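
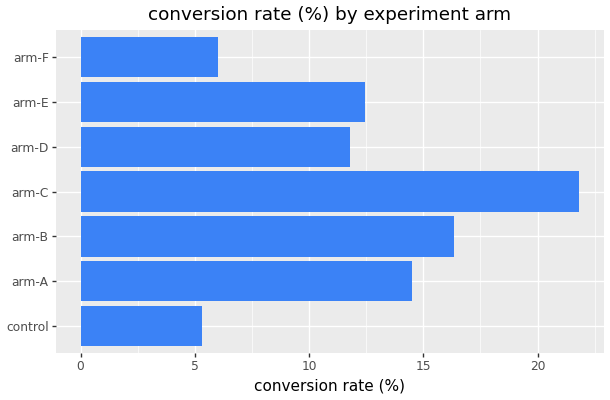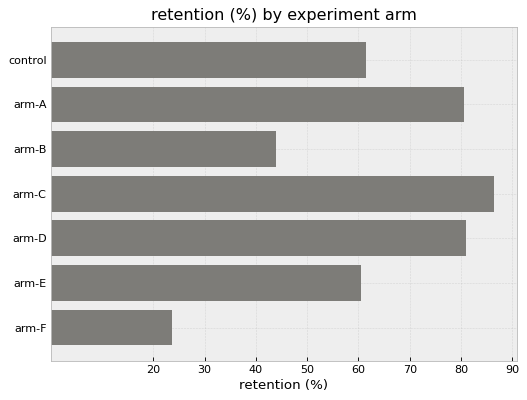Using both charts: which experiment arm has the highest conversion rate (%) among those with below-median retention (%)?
arm-B

Chart 2 median retention (%) ≈ 60; below-median experiment arms: arm-B, arm-E, arm-F. Among those, arm-B has the highest conversion rate (%) (≈ 16).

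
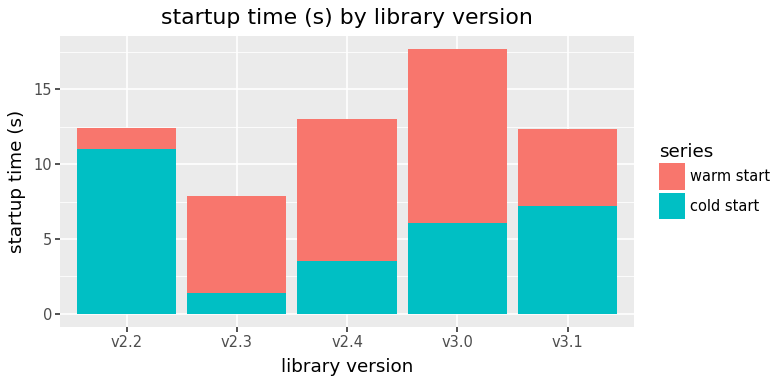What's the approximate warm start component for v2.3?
warm start top ≈ 8, bottom ≈ 2; segment ≈ 6.

≈ 6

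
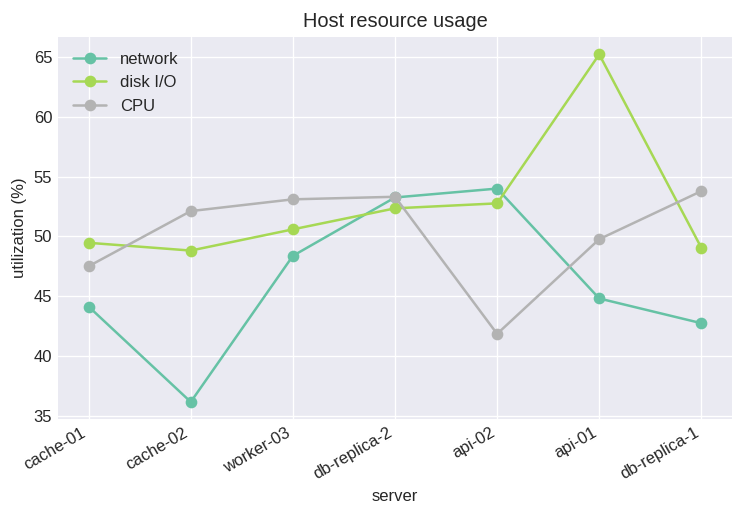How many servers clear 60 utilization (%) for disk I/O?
1

Above 60: api-01.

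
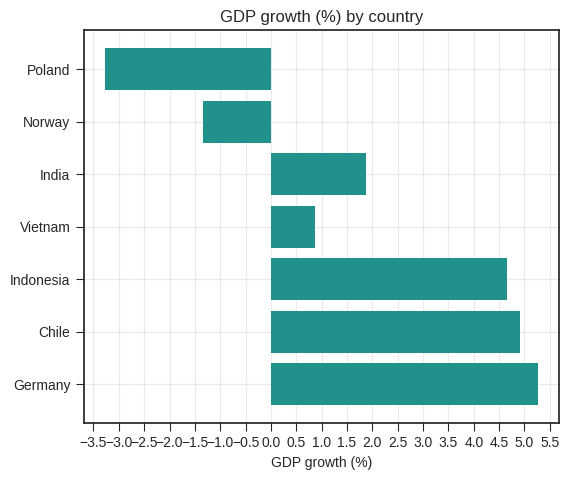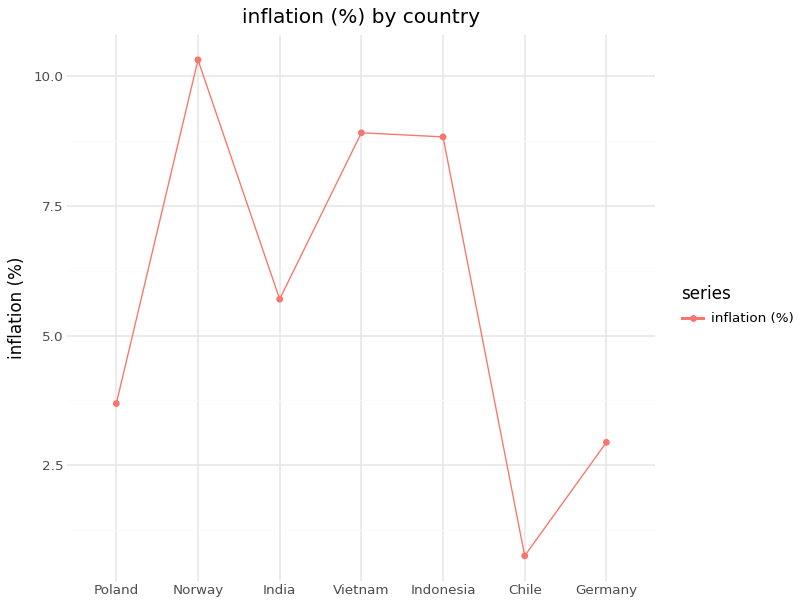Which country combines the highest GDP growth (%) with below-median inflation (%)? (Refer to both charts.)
Chart 2 median inflation (%) ≈ 6; below-median countries: Poland, Chile, Germany. Among those, Germany has the highest GDP growth (%) (≈ 5.5).

Germany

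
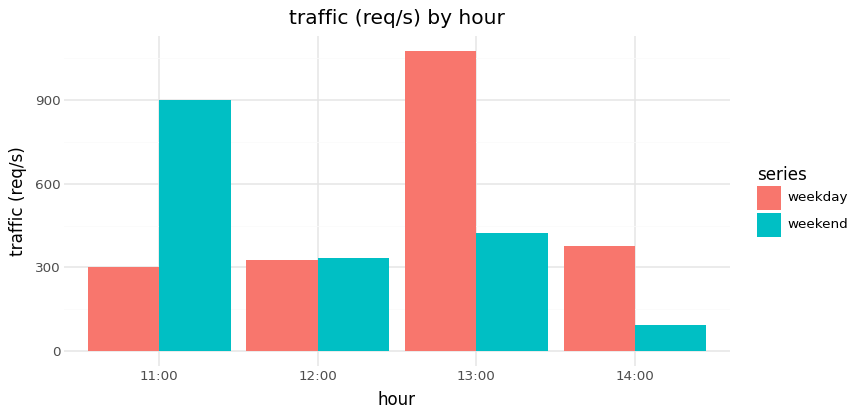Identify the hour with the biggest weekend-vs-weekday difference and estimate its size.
13:00, ≈ 700 req/s

13:00: weekend ≈ 400, weekday ≈ 1100 → gap ≈ 700. Next-largest (11:00) is only ≈ 600.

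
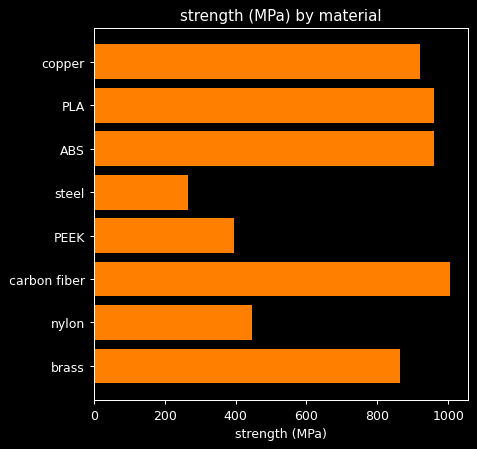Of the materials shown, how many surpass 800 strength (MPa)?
5

Above 800: copper, PLA, ABS, carbon fiber, brass.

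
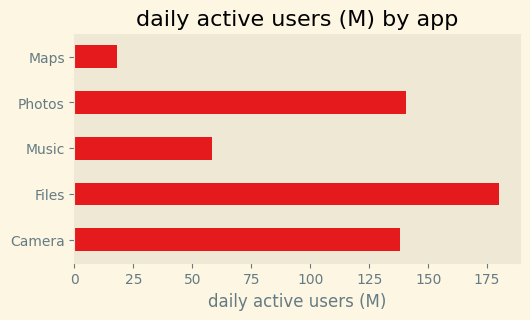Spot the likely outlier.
Maps ≈ 20; the rest sit between ≈ 60 and ≈ 180.

Maps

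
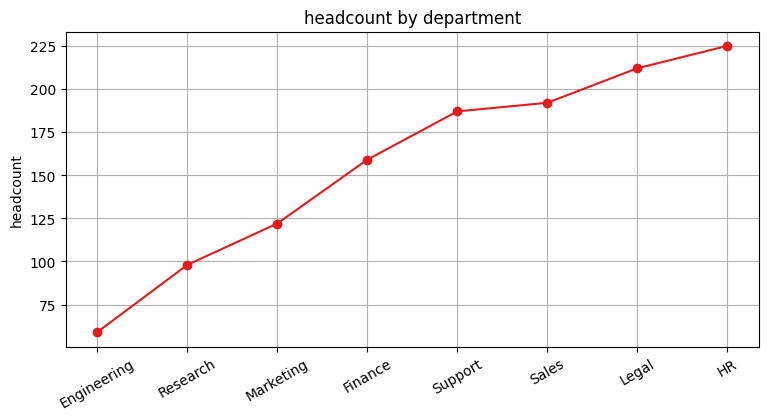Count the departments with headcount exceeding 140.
Above 140: Finance, Support, Sales, Legal, HR.

5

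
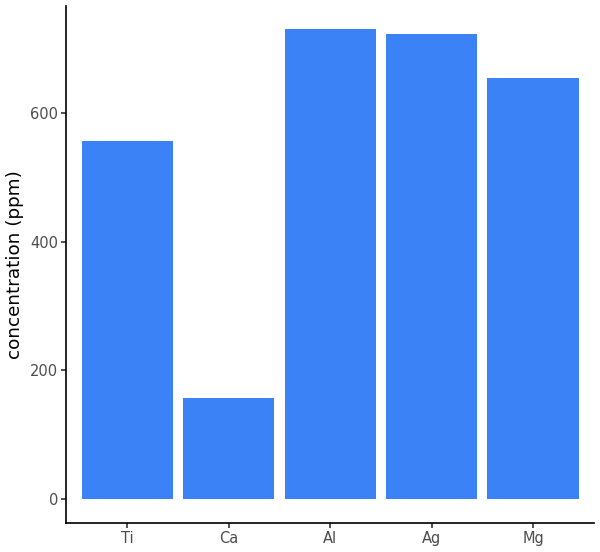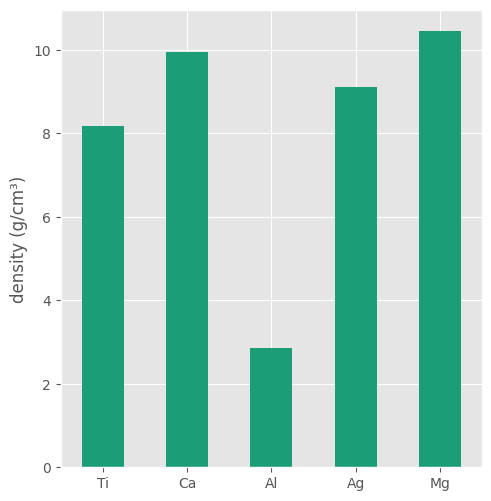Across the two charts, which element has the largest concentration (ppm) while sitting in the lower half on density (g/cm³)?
Al

Chart 2 median density (g/cm³) ≈ 9; below-median elements: Ti, Al. Among those, Al has the highest concentration (ppm) (≈ 700).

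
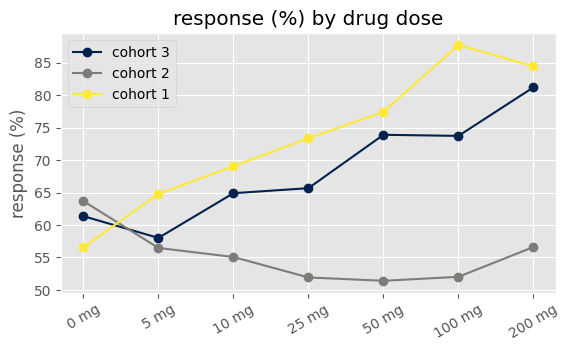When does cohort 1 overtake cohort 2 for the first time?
5 mg

0 mg: cohort 1 ≈ 55 vs cohort 2 ≈ 65 (not yet); 5 mg: cohort 1 ≈ 65 vs cohort 2 ≈ 55 (first crossover).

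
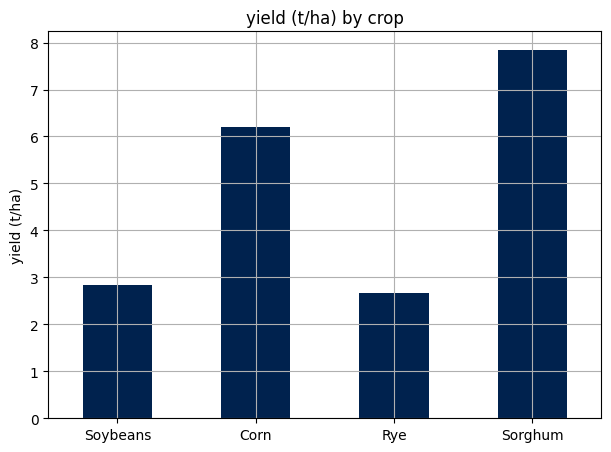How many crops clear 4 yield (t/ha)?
Above 4: Corn, Sorghum.

2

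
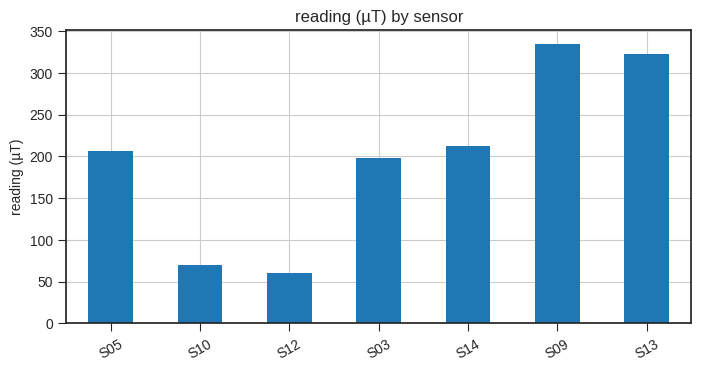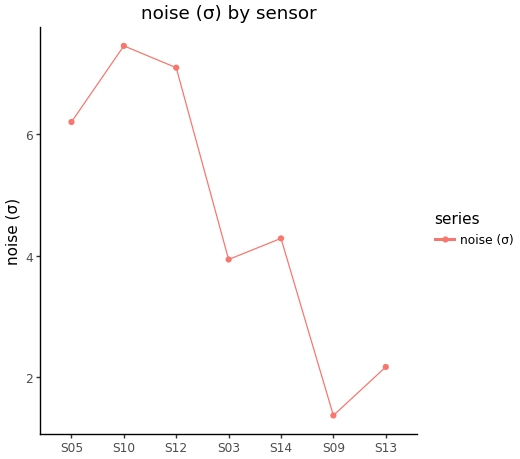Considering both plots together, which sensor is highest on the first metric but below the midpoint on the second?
Chart 2 median noise (σ) ≈ 4; below-median sensors: S03, S09, S13. Among those, S09 has the highest reading (µT) (≈ 350).

S09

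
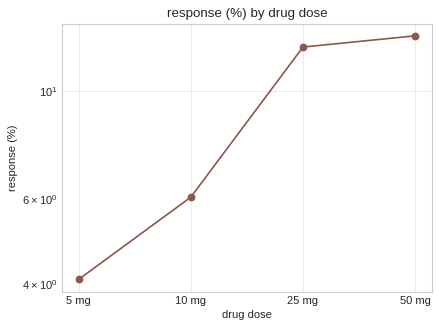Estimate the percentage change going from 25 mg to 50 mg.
25 mg ≈ 12, 50 mg ≈ 13; (13 − 12) / 12 ≈ +8.3%.

≈ +8.3%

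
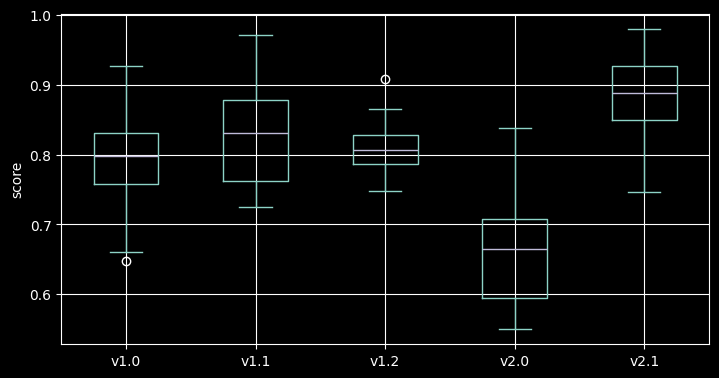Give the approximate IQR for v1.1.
Q3 ≈ 0.88, Q1 ≈ 0.76; IQR ≈ 0.12.

≈ 0.12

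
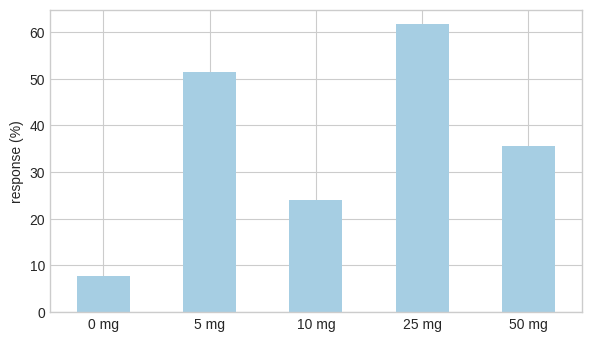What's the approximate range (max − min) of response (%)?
Max 25 mg ≈ 60, min 0 mg ≈ 10; range ≈ 50.

≈ 50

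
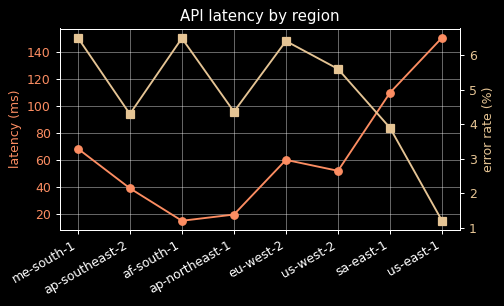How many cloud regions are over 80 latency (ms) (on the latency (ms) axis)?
Above 80: sa-east-1, us-east-1.

2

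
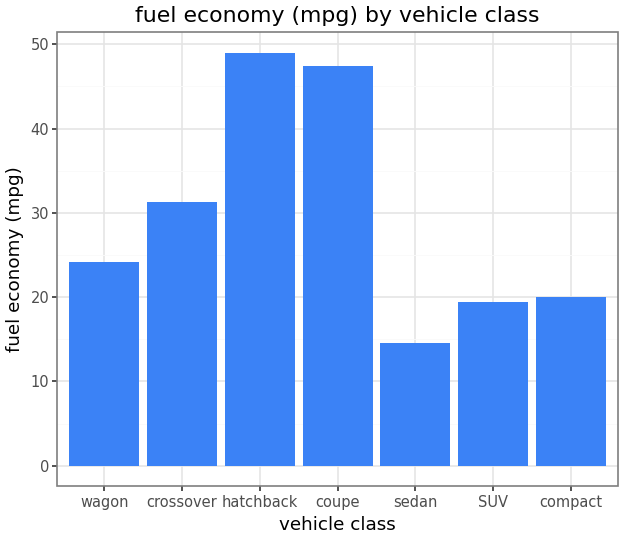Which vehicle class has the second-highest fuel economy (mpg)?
Top 3: hatchback ≈ 50, coupe ≈ 45, crossover ≈ 30.

coupe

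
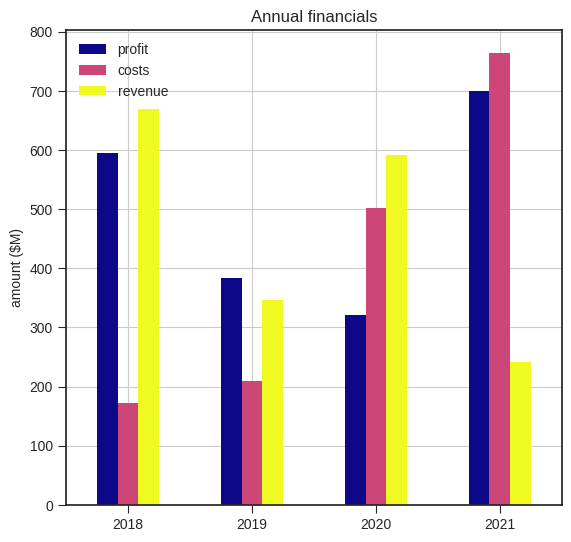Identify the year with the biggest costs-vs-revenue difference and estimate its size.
2021: costs ≈ 800, revenue ≈ 200 → gap ≈ 600. Next-largest (2018) is only ≈ 500.

2021, ≈ 600 $M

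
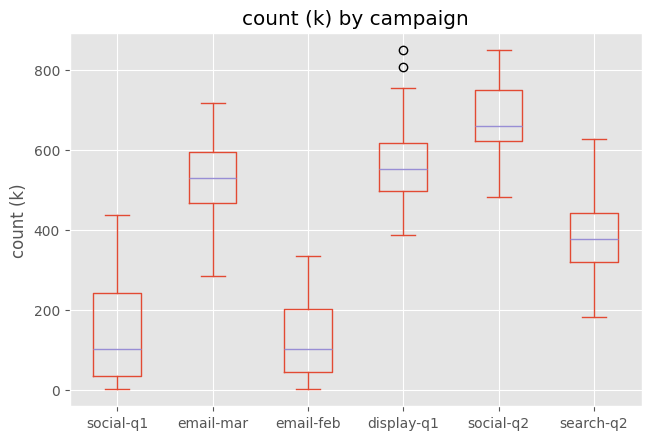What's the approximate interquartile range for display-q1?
≈ 100

Q3 ≈ 600, Q1 ≈ 500; IQR ≈ 100.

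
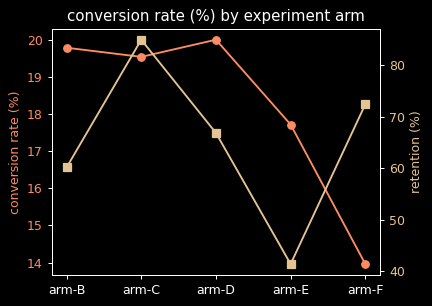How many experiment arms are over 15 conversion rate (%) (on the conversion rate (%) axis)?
Above 15: arm-B, arm-C, arm-D, arm-E.

4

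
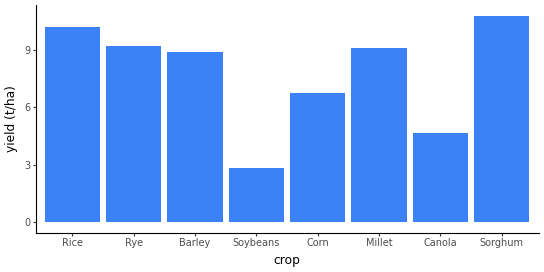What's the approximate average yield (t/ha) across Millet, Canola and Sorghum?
≈ 8

(9 + 5 + 11) / 3 ≈ 8.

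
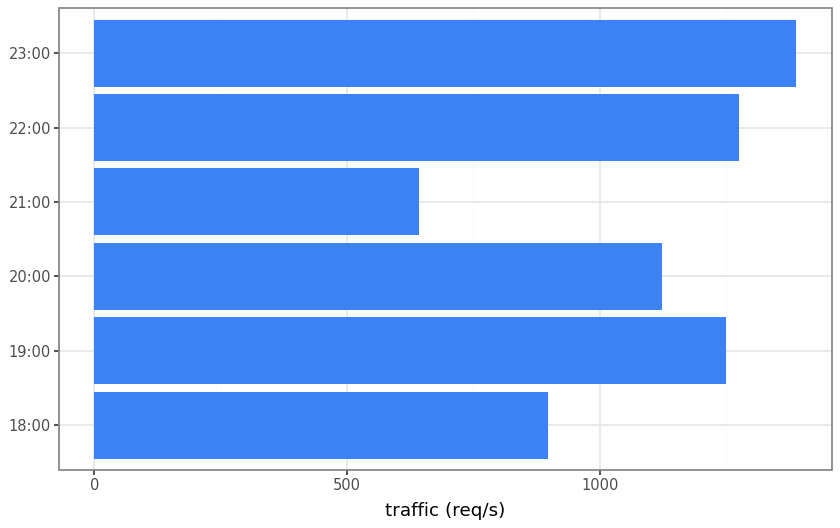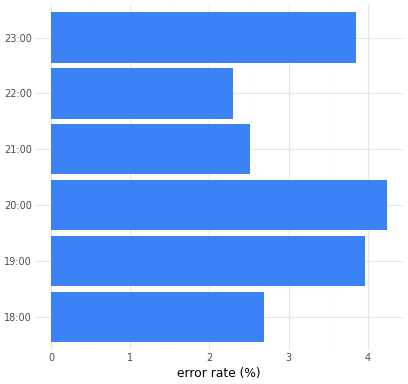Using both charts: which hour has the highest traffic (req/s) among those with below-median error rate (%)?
22:00

Chart 2 median error rate (%) ≈ 3.5; below-median hours: 18:00, 21:00, 22:00. Among those, 22:00 has the highest traffic (req/s) (≈ 1200).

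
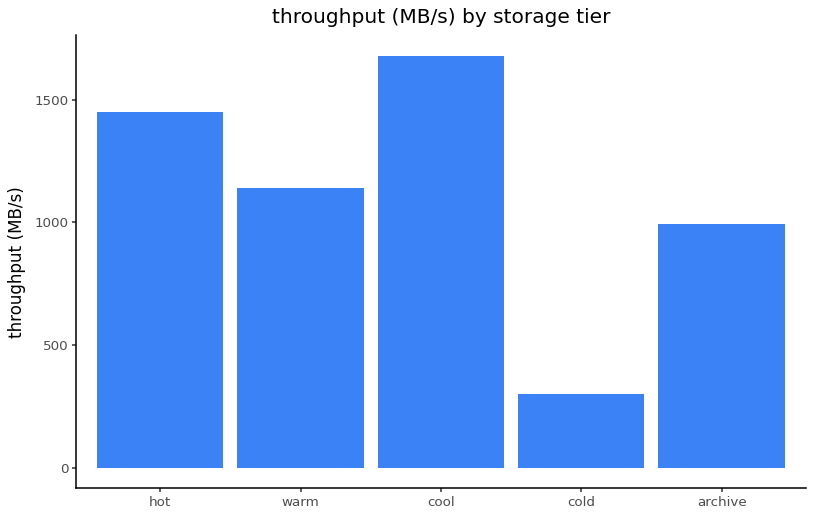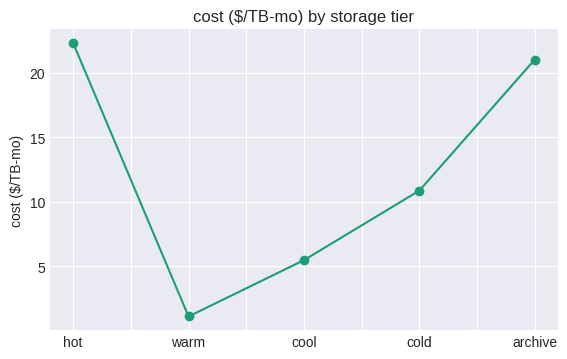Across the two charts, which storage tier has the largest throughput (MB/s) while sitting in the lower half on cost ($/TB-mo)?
Chart 2 median cost ($/TB-mo) ≈ 10; below-median storage tiers: warm, cool. Among those, cool has the highest throughput (MB/s) (≈ 1600).

cool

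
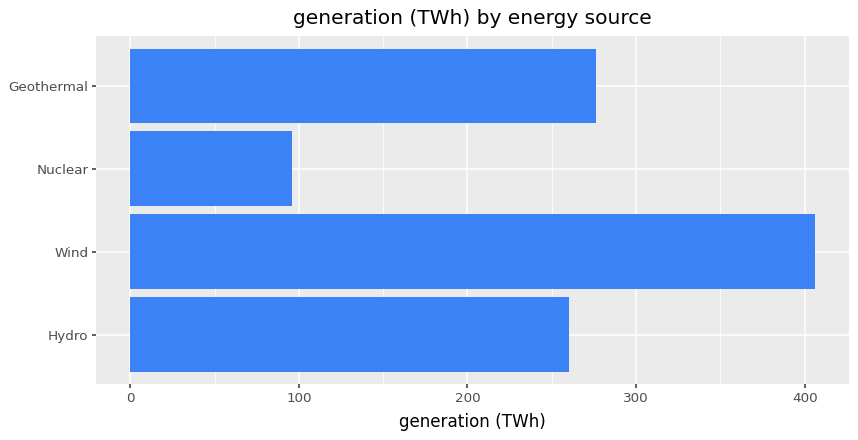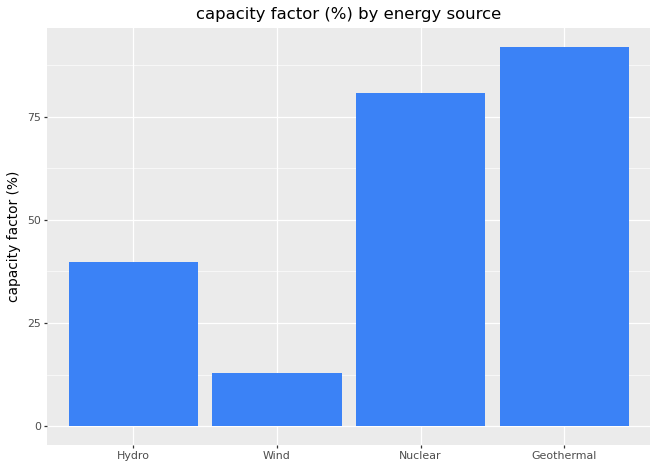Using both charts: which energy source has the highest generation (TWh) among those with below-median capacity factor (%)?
Wind

Chart 2 median capacity factor (%) ≈ 60; below-median energy sources: Hydro, Wind. Among those, Wind has the highest generation (TWh) (≈ 400).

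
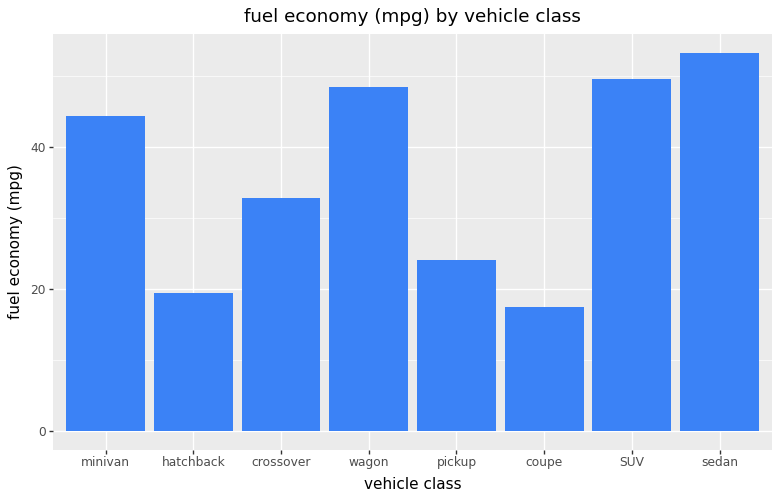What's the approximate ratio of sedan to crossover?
≈ 1.57×

sedan ≈ 55, crossover ≈ 35; 55/35 ≈ 1.57.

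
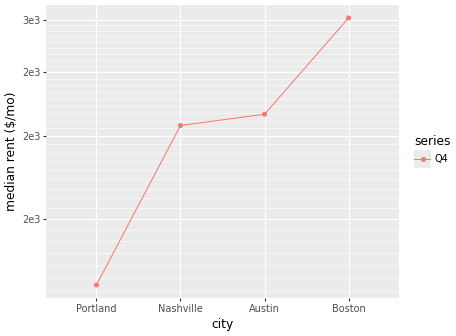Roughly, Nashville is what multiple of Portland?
≈ 1.67×

Nashville ≈ 2000, Portland ≈ 1200; 2000/1200 ≈ 1.67.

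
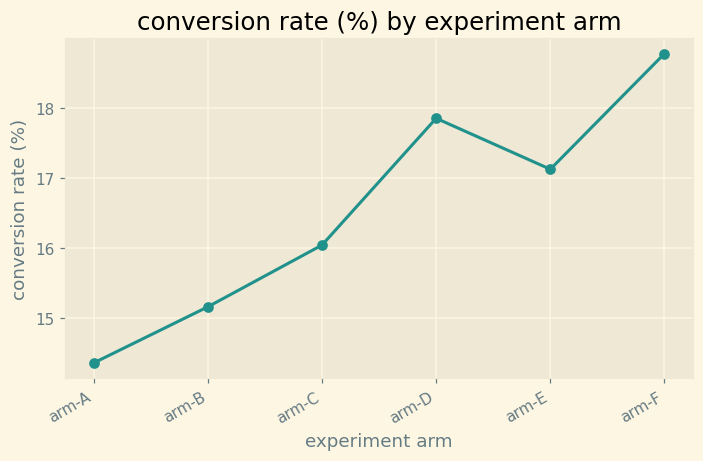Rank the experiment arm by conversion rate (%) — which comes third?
Top 4: arm-F ≈ 19.0, arm-D ≈ 18.0, arm-E ≈ 17.0, arm-C ≈ 16.0.

arm-E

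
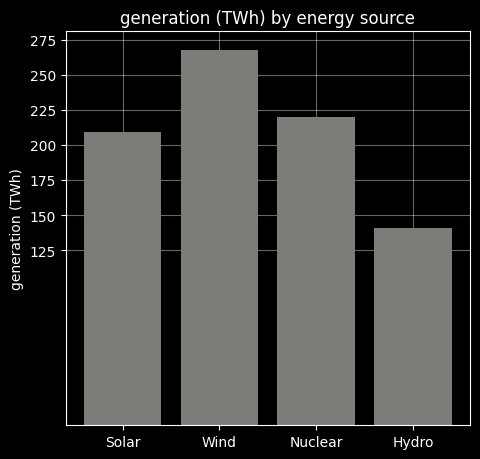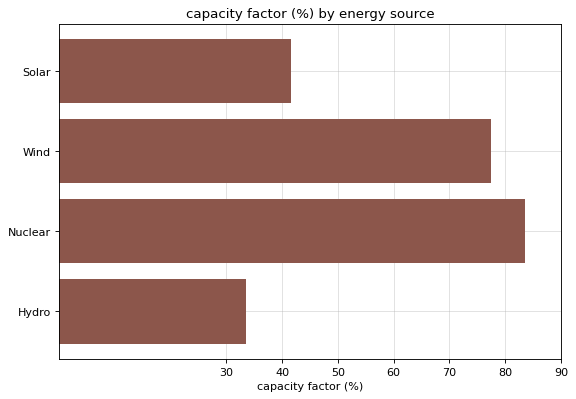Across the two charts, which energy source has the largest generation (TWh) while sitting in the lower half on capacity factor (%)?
Solar

Chart 2 median capacity factor (%) ≈ 60; below-median energy sources: Solar, Hydro. Among those, Solar has the highest generation (TWh) (≈ 200).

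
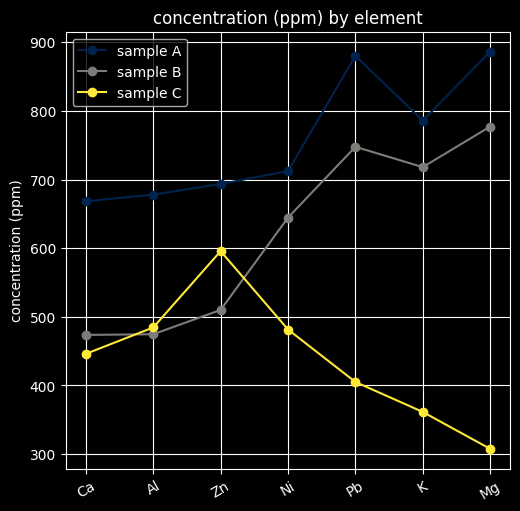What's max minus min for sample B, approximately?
≈ 350

Max Mg ≈ 800, min Ca ≈ 450; range ≈ 350.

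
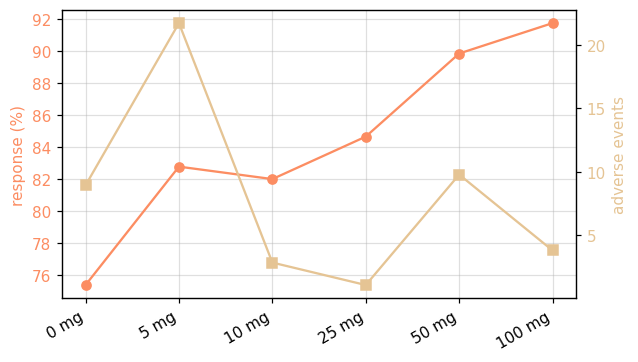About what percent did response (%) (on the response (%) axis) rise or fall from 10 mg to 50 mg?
≈ +9.8%

10 mg ≈ 82, 50 mg ≈ 90; (90 − 82) / 82 ≈ +9.8%.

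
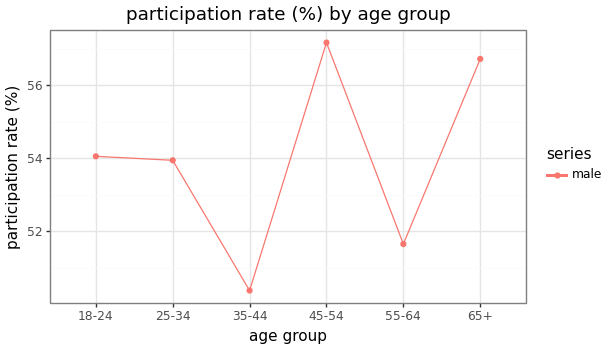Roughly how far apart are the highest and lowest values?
Max 45-54 ≈ 57, min 35-44 ≈ 50; range ≈ 7.

≈ 7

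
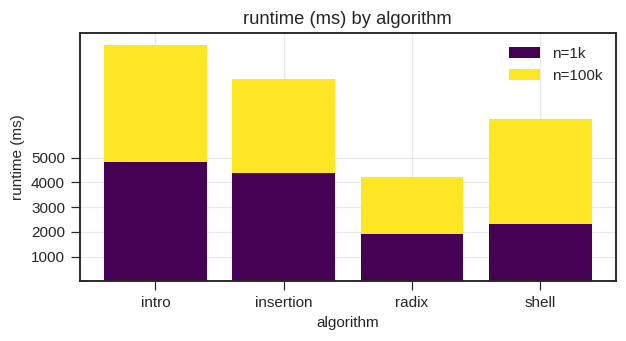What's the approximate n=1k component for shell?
n=1k top ≈ 2000, bottom ≈ 0; segment ≈ 2000.

≈ 2000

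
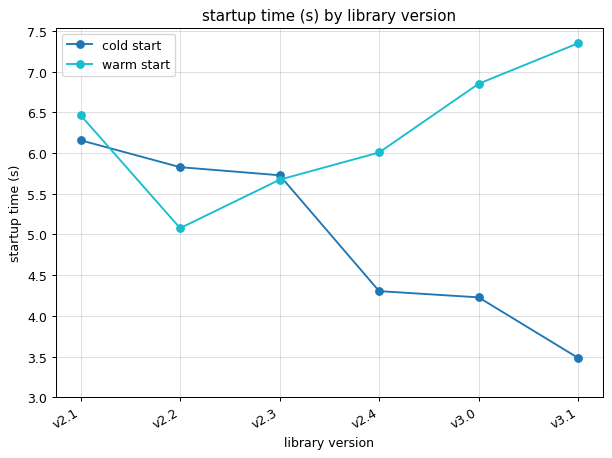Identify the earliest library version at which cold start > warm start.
v2.1: cold start ≈ 6.0 vs warm start ≈ 6.5 (not yet); v2.2: cold start ≈ 6.0 vs warm start ≈ 5.0 (first crossover).

v2.2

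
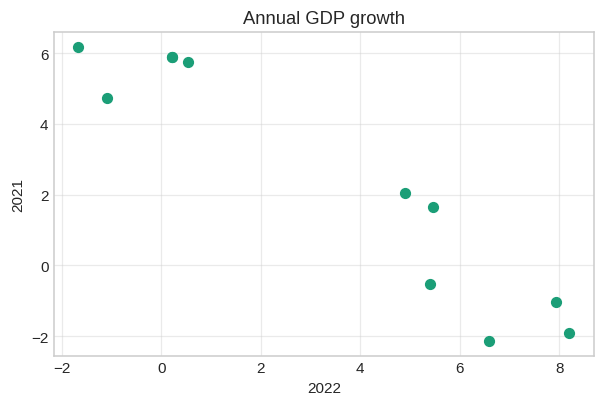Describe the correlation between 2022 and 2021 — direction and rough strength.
Points are negatively correlated; strong (|r| ≈ 0.9).

negative, strong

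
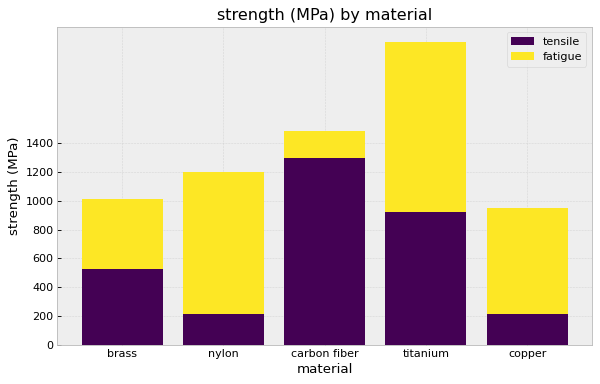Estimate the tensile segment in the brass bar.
≈ 600

tensile top ≈ 600, bottom ≈ 0; segment ≈ 600.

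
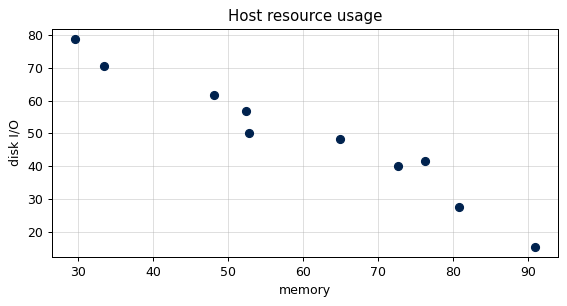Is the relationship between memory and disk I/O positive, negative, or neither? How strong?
Points are negatively correlated; strong (|r| ≈ 1.0).

negative, strong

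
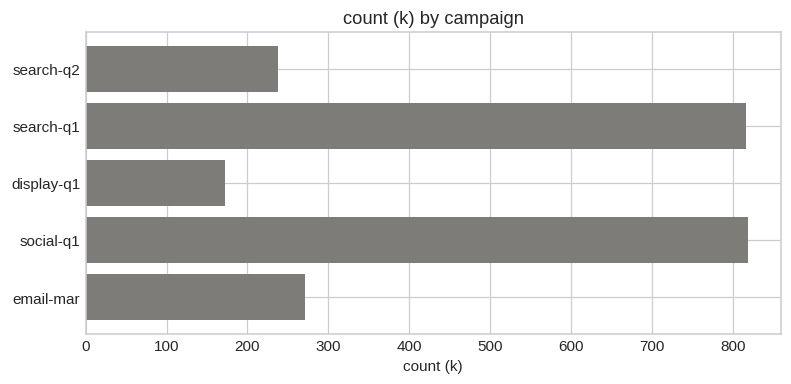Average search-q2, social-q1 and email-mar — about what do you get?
≈ 433

(200 + 800 + 300) / 3 ≈ 433.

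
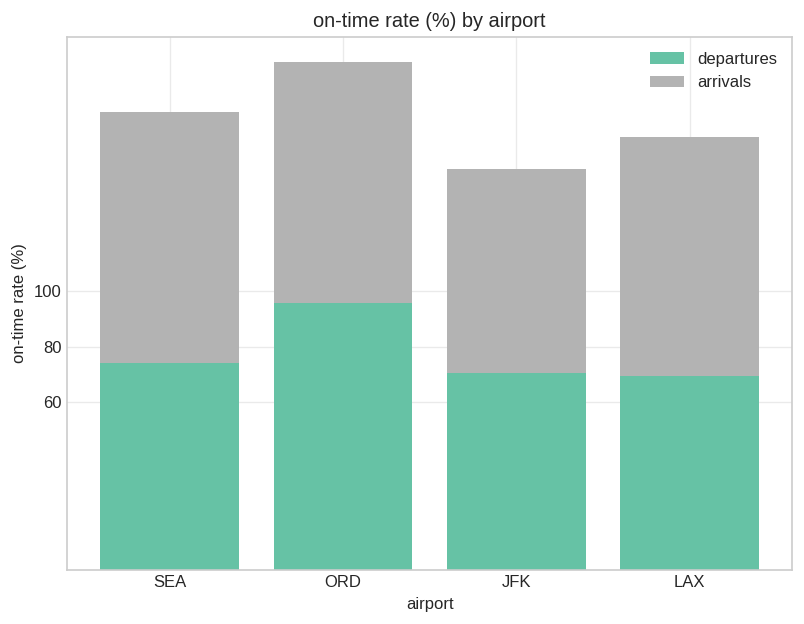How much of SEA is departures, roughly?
≈ 80

departures top ≈ 80, bottom ≈ 0; segment ≈ 80.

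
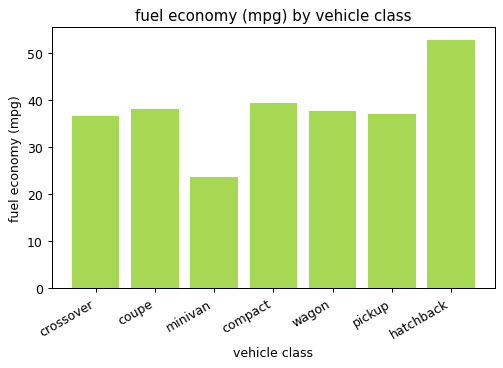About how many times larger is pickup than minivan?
pickup ≈ 35, minivan ≈ 25; 35/25 ≈ 1.4.

≈ 1.4×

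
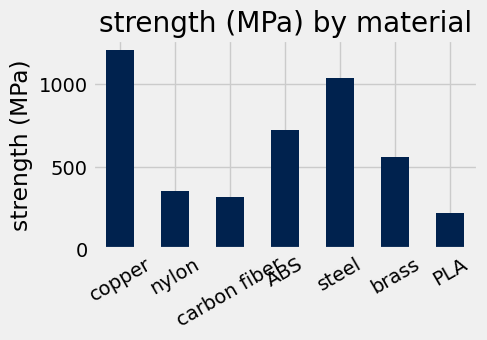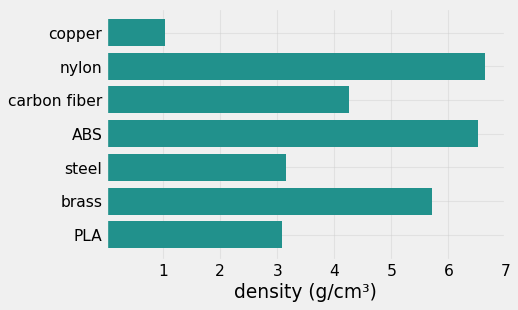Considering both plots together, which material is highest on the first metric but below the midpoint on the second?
Chart 2 median density (g/cm³) ≈ 4; below-median materials: copper, steel, PLA. Among those, copper has the highest strength (MPa) (≈ 1200).

copper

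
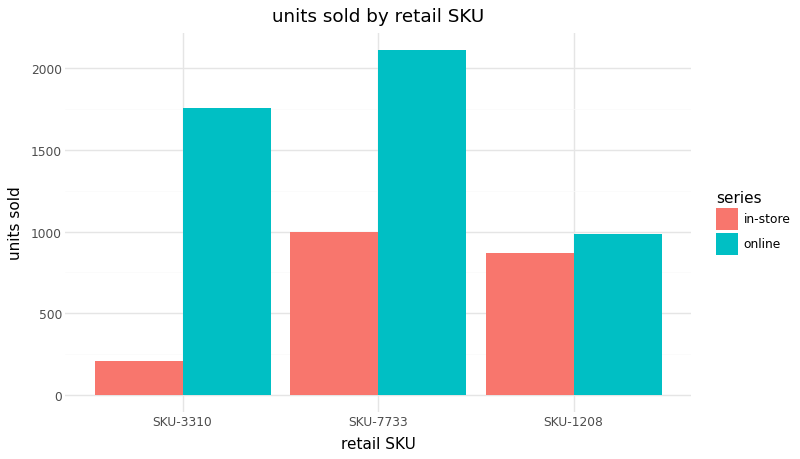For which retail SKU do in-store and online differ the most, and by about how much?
SKU-3310, ≈ 1600

SKU-3310: in-store ≈ 200, online ≈ 1800 → gap ≈ 1600. Next-largest (SKU-7733) is only ≈ 1200.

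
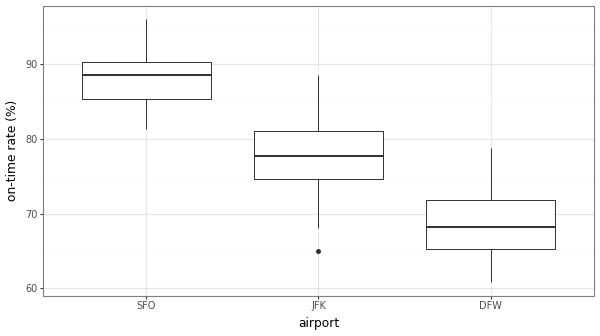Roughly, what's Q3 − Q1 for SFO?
≈ 4

Q3 ≈ 90, Q1 ≈ 86; IQR ≈ 4.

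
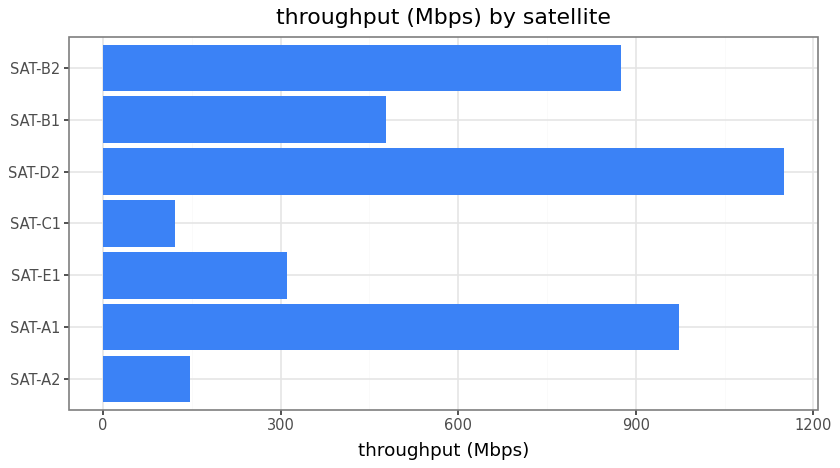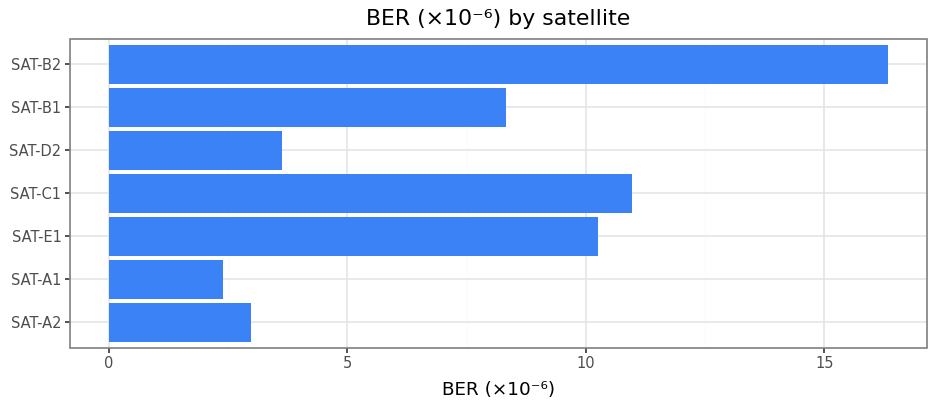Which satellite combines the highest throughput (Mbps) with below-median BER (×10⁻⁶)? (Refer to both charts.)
SAT-D2

Chart 2 median BER (×10⁻⁶) ≈ 8; below-median satellites: SAT-A2, SAT-A1, SAT-D2. Among those, SAT-D2 has the highest throughput (Mbps) (≈ 1200).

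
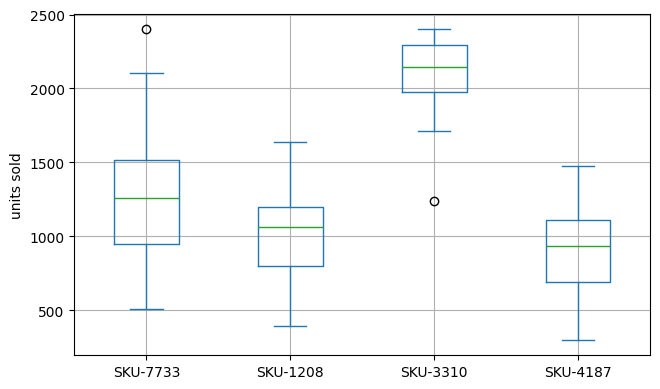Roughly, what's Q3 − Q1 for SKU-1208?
≈ 400

Q3 ≈ 1200, Q1 ≈ 800; IQR ≈ 400.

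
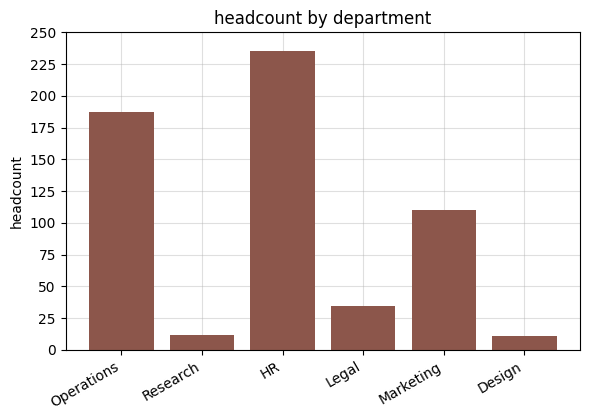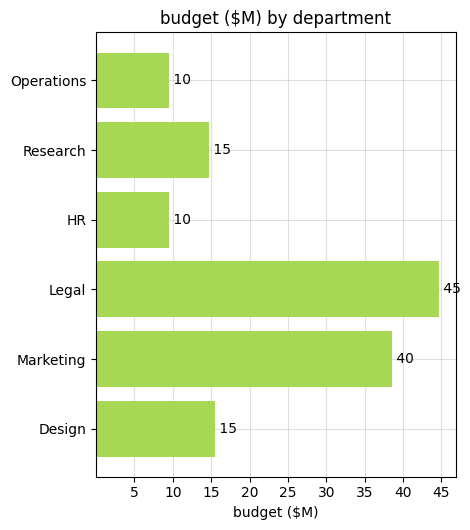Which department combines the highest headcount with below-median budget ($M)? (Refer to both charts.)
HR

Chart 2 median budget ($M) ≈ 15; below-median departments: Operations, Research, HR. Among those, HR has the highest headcount (≈ 225).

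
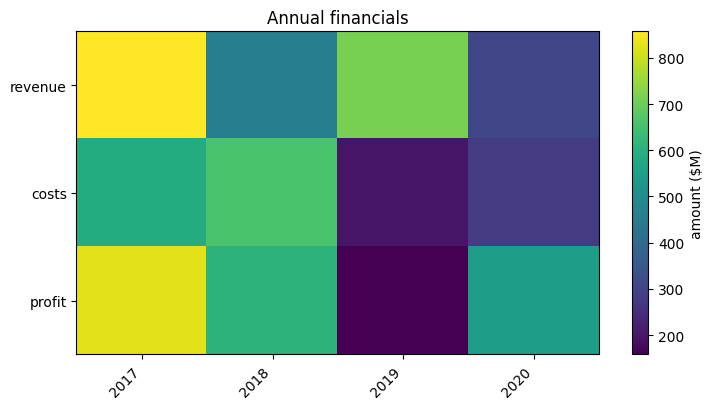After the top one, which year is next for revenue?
Top 3 for revenue: 2017 ≈ 900, 2019 ≈ 700, 2018 ≈ 500.

2019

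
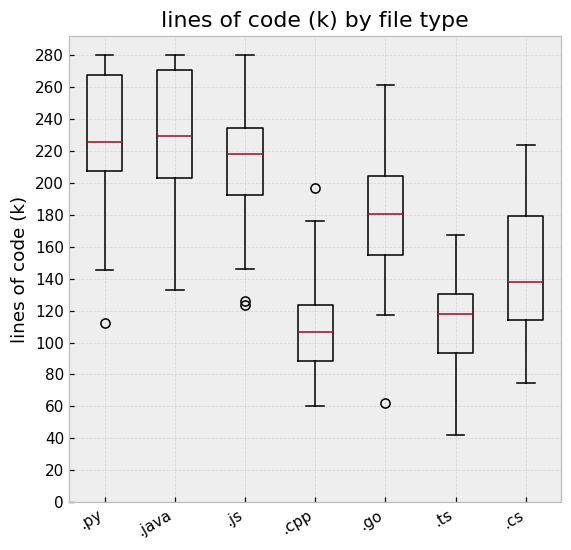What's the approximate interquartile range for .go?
Q3 ≈ 200, Q1 ≈ 160; IQR ≈ 40.

≈ 40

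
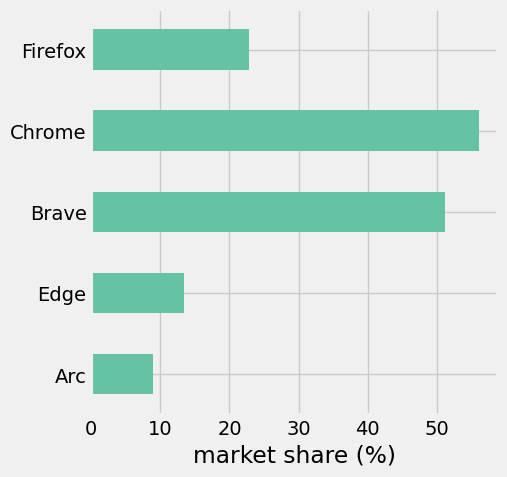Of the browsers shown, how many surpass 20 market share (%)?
3

Above 20: Brave, Chrome, Firefox.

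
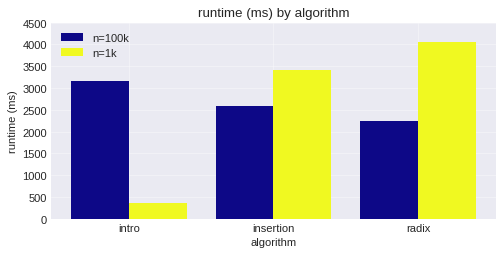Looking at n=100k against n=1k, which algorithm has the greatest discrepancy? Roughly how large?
intro: n=100k ≈ 3000, n=1k ≈ 500 → gap ≈ 2500. Next-largest (radix) is only ≈ 2000.

intro, ≈ 2500 ms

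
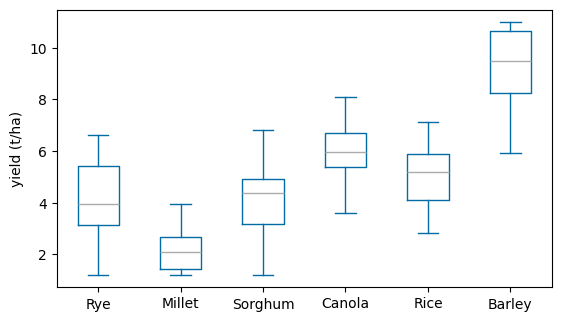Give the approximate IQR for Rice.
≈ 2

Q3 ≈ 6, Q1 ≈ 4; IQR ≈ 2.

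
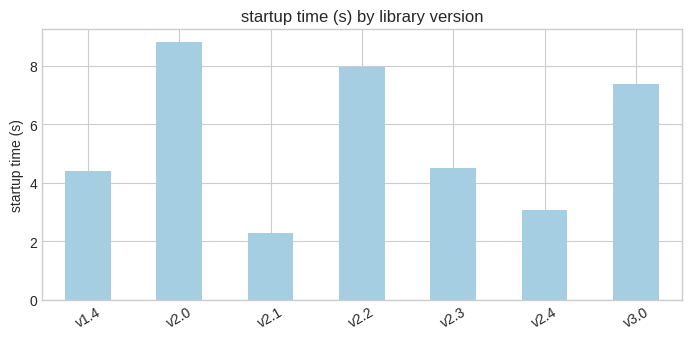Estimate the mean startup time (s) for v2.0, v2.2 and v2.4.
(9 + 8 + 3) / 3 ≈ 7.

≈ 7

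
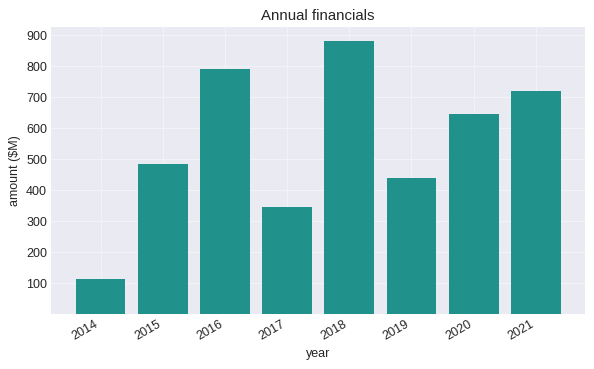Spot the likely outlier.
2014 ≈ 100; the rest sit between ≈ 300 and ≈ 900.

2014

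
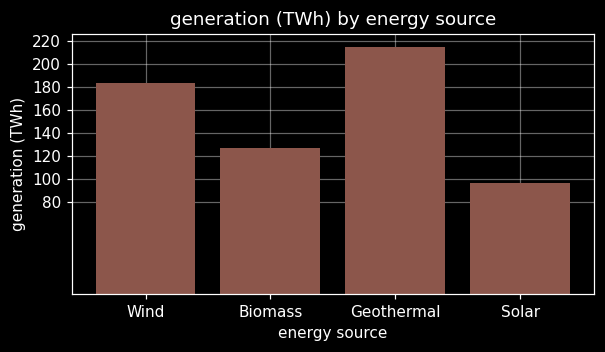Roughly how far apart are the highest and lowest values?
Max Geothermal ≈ 220, min Solar ≈ 100; range ≈ 120.

≈ 120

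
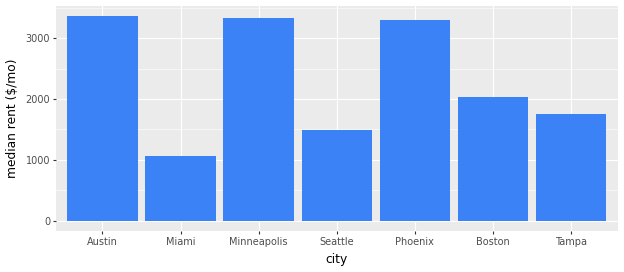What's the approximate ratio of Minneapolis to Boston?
≈ 1.75×

Minneapolis ≈ 3500, Boston ≈ 2000; 3500/2000 ≈ 1.75.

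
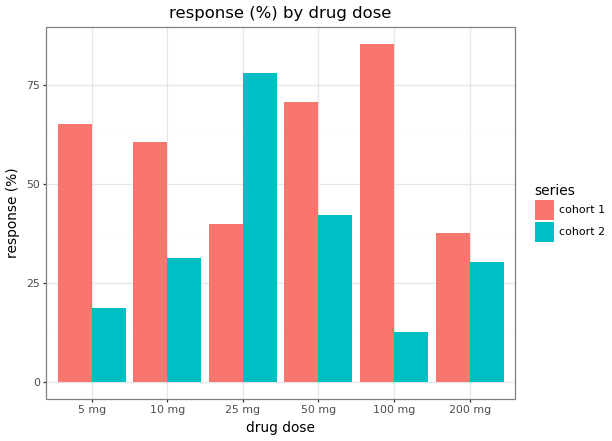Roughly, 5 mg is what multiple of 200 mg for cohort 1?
5 mg ≈ 70, 200 mg ≈ 40; 70/40 ≈ 1.75.

≈ 1.75×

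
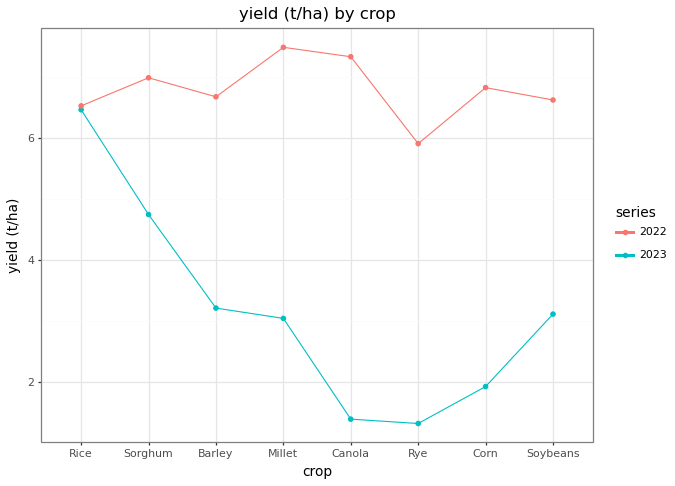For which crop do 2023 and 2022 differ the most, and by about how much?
Canola: 2023 ≈ 1, 2022 ≈ 7 → gap ≈ 6. Next-largest (Corn) is only ≈ 5.

Canola, ≈ 6 t/ha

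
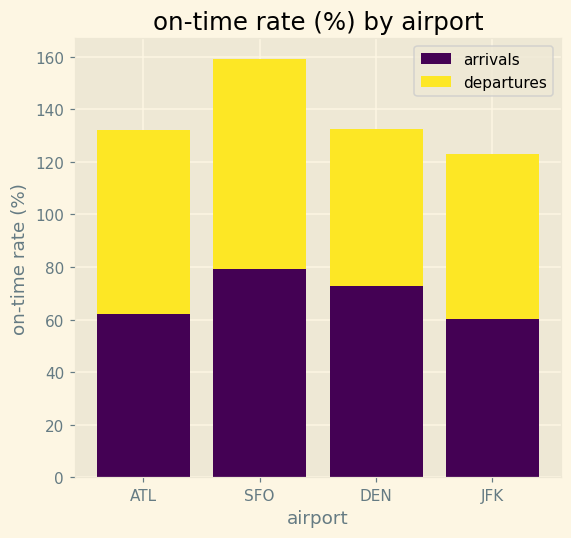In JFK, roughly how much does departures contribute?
departures top ≈ 120, bottom ≈ 60; segment ≈ 60.

≈ 60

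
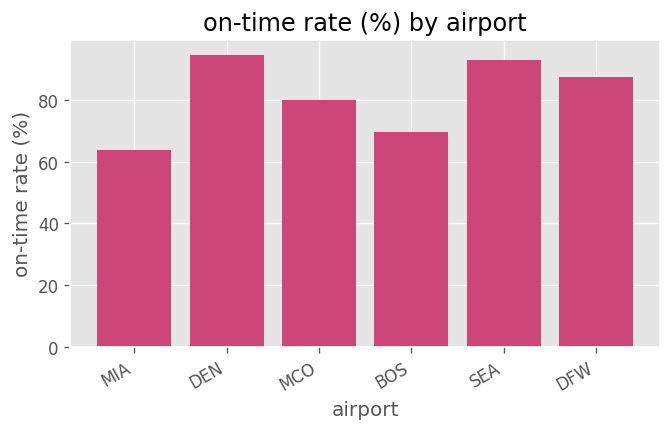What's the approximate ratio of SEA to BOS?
SEA ≈ 90, BOS ≈ 70; 90/70 ≈ 1.29.

≈ 1.29×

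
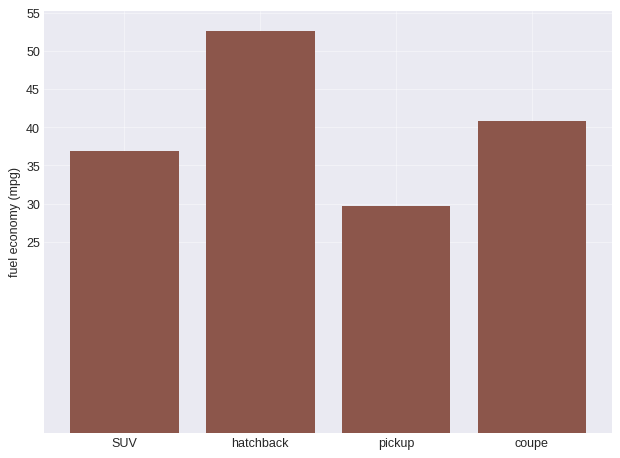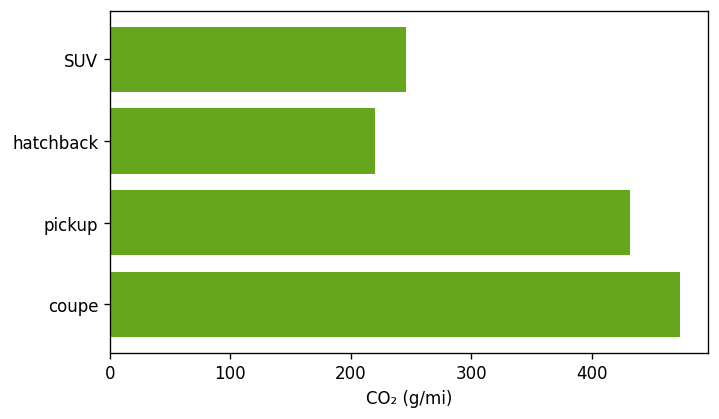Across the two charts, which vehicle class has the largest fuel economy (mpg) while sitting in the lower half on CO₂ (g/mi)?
hatchback

Chart 2 median CO₂ (g/mi) ≈ 350; below-median vehicle classes: SUV, hatchback. Among those, hatchback has the highest fuel economy (mpg) (≈ 55).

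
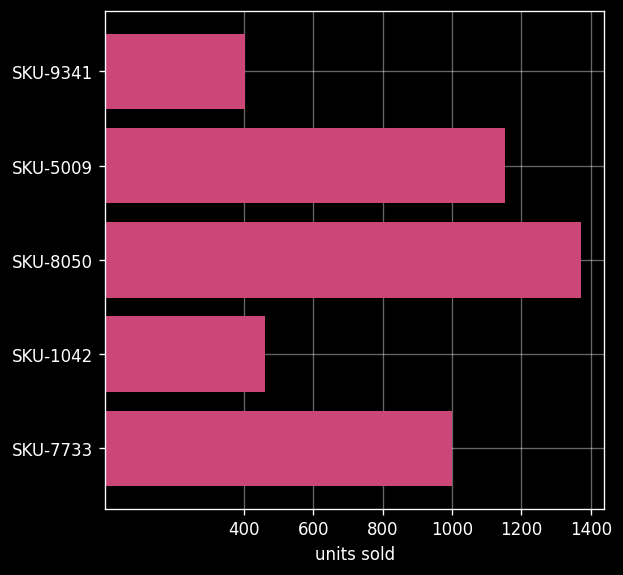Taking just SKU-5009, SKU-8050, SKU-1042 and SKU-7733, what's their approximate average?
(1200 + 1400 + 400 + 1000) / 4 ≈ 1000.

≈ 1000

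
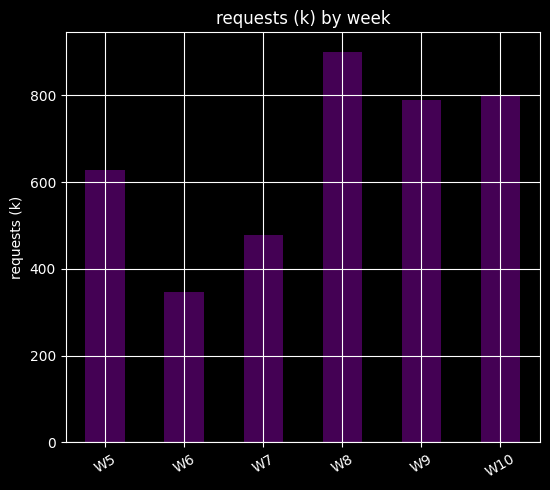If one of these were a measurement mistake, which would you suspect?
W6 ≈ 300; the rest sit between ≈ 500 and ≈ 900.

W6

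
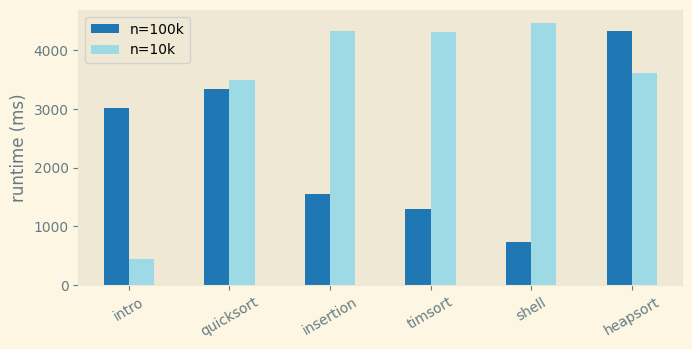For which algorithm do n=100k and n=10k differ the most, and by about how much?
shell: n=100k ≈ 500, n=10k ≈ 4500 → gap ≈ 4000. Next-largest (timsort) is only ≈ 3000.

shell, ≈ 4000 ms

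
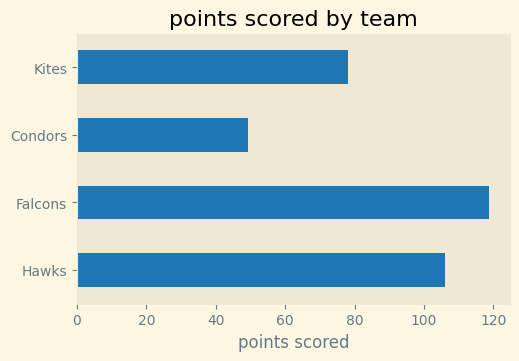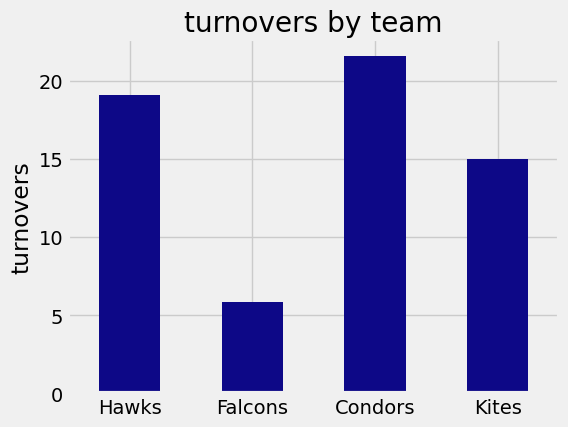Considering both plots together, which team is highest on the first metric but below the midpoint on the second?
Falcons

Chart 2 median turnovers ≈ 18; below-median teams: Falcons, Kites. Among those, Falcons has the highest points scored (≈ 120).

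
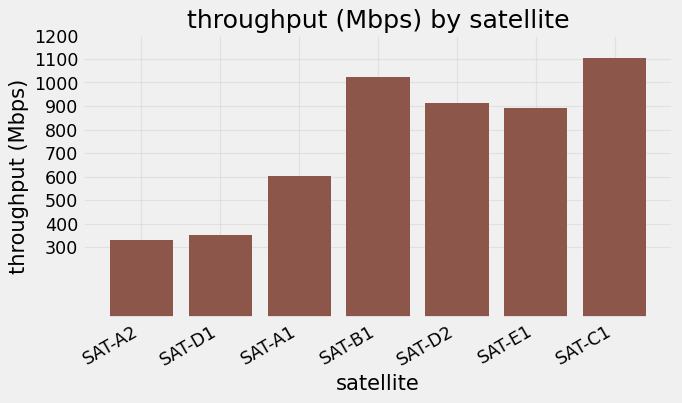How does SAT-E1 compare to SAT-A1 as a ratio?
SAT-E1 ≈ 900, SAT-A1 ≈ 600; 900/600 ≈ 1.5.

≈ 1.5×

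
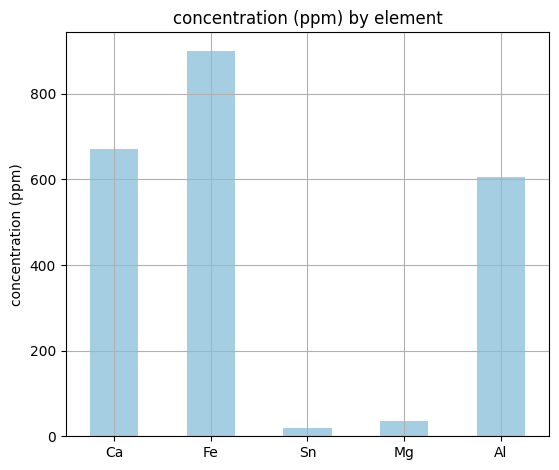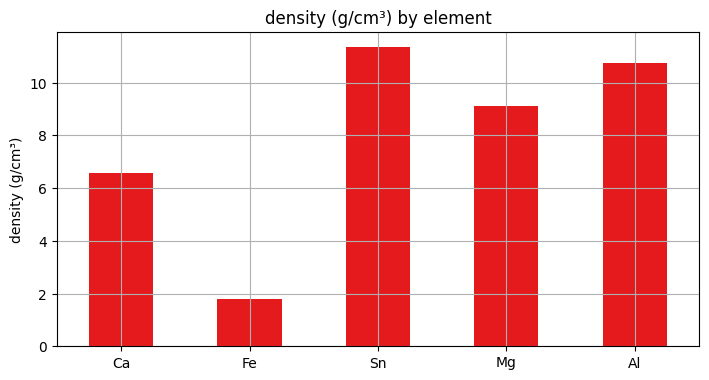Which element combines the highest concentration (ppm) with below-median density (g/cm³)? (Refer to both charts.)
Fe

Chart 2 median density (g/cm³) ≈ 10; below-median elements: Ca, Fe. Among those, Fe has the highest concentration (ppm) (≈ 900).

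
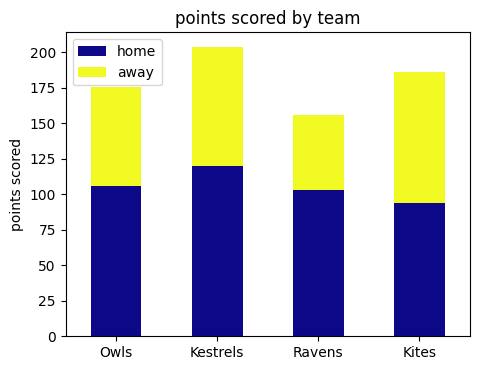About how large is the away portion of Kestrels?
≈ 80

away top ≈ 200, bottom ≈ 120; segment ≈ 80.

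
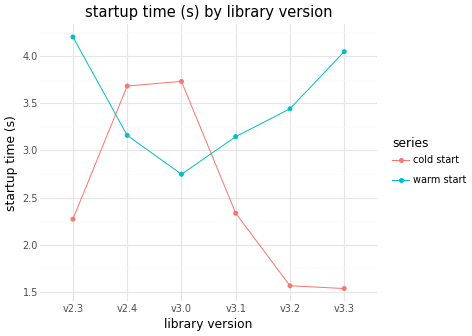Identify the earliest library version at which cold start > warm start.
v2.3: cold start ≈ 2.5 vs warm start ≈ 4.0 (not yet); v2.4: cold start ≈ 3.5 vs warm start ≈ 3.0 (first crossover).

v2.4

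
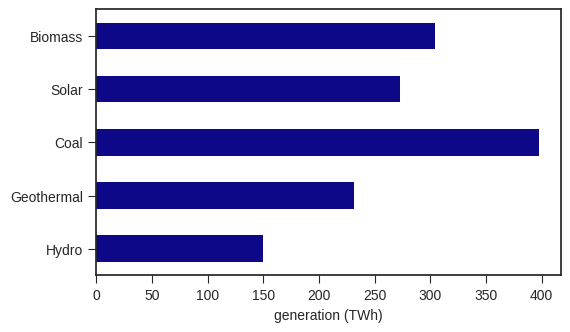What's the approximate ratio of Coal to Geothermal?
Coal ≈ 400, Geothermal ≈ 250; 400/250 ≈ 1.6.

≈ 1.6×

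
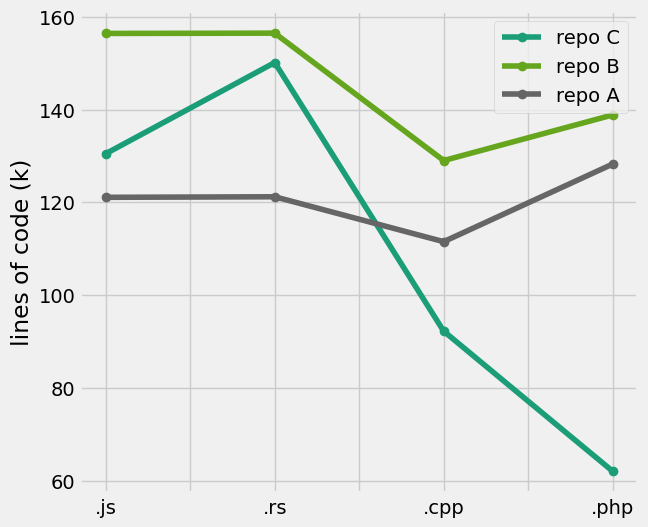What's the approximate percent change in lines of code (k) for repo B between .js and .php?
.js ≈ 160, .php ≈ 140; (140 − 160) / 160 ≈ -12.5%.

≈ -12.5%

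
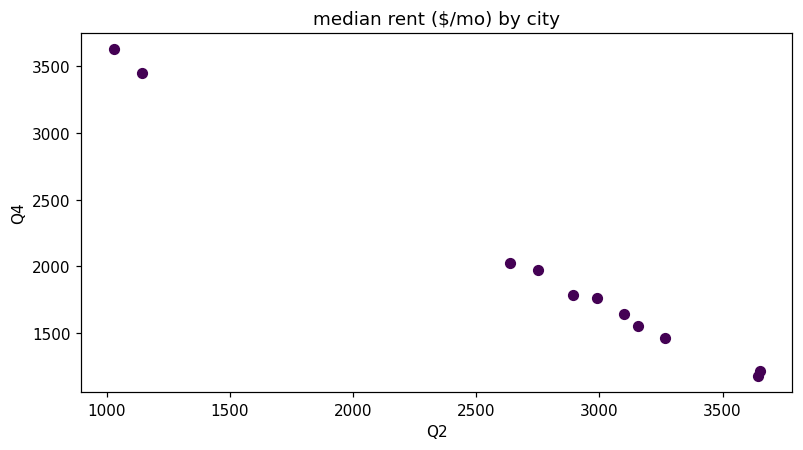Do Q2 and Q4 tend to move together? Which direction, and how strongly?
negative, strong

Points are negatively correlated; strong (|r| ≈ 1.0).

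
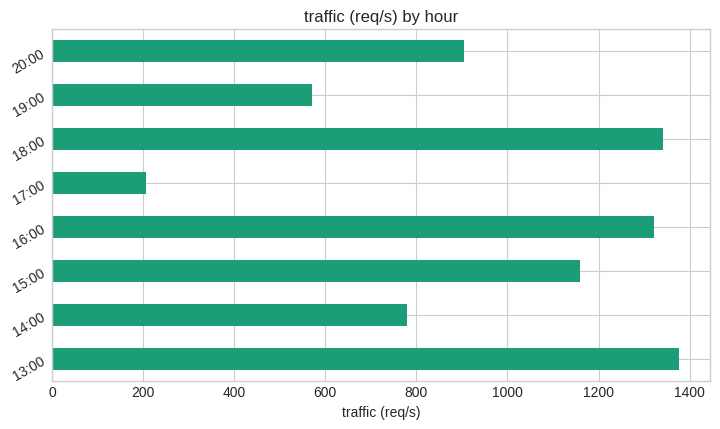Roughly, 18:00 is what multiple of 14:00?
18:00 ≈ 1400, 14:00 ≈ 800; 1400/800 ≈ 1.75.

≈ 1.75×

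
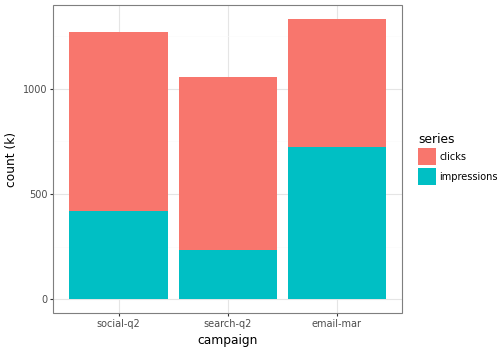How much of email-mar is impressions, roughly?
≈ 800

impressions top ≈ 800, bottom ≈ 0; segment ≈ 800.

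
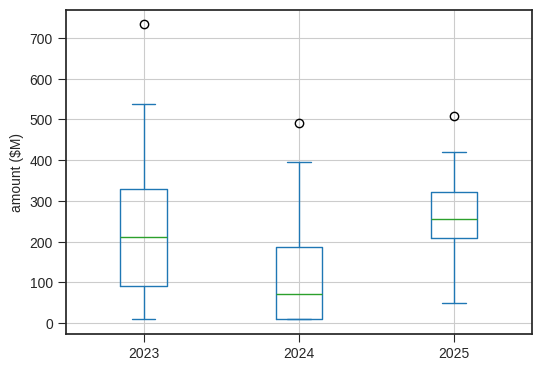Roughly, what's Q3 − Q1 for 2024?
Q3 ≈ 180, Q1 ≈ 0; IQR ≈ 180.

≈ 180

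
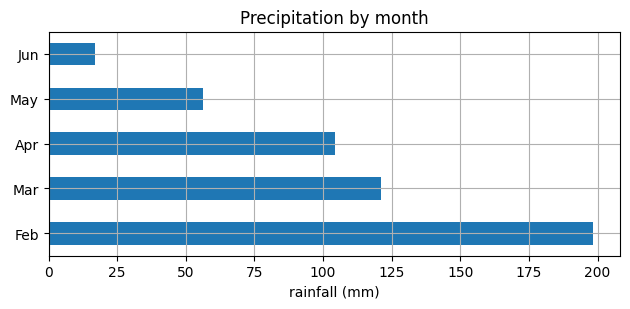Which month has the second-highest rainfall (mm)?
Mar

Top 3: Feb ≈ 200, Mar ≈ 120, Apr ≈ 100.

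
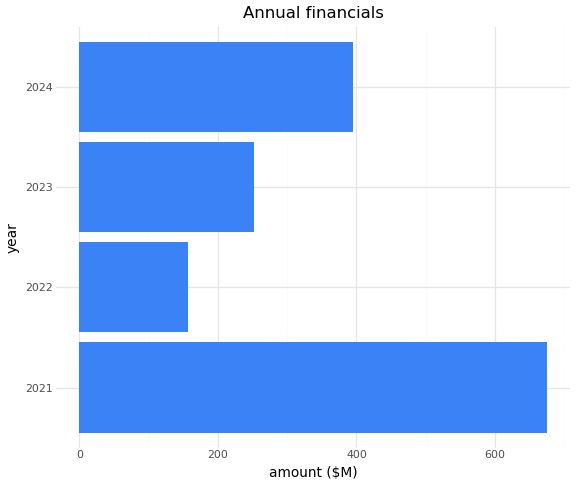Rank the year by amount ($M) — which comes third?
2023

Top 4: 2021 ≈ 700, 2024 ≈ 400, 2023 ≈ 300, 2022 ≈ 200.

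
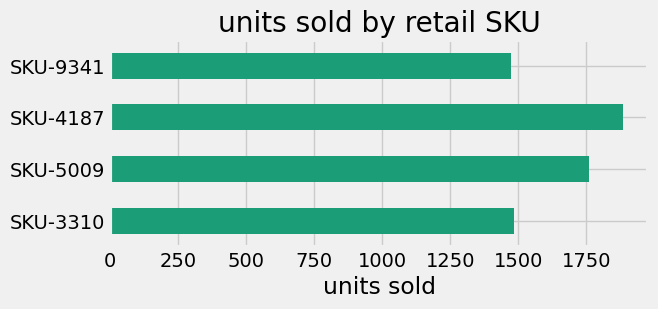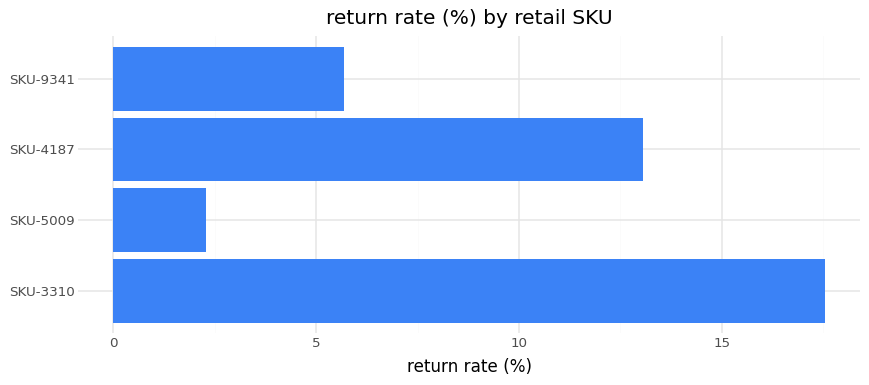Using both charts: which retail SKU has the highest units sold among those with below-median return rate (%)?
Chart 2 median return rate (%) ≈ 10; below-median retail SKUs: SKU-5009, SKU-9341. Among those, SKU-5009 has the highest units sold (≈ 1800).

SKU-5009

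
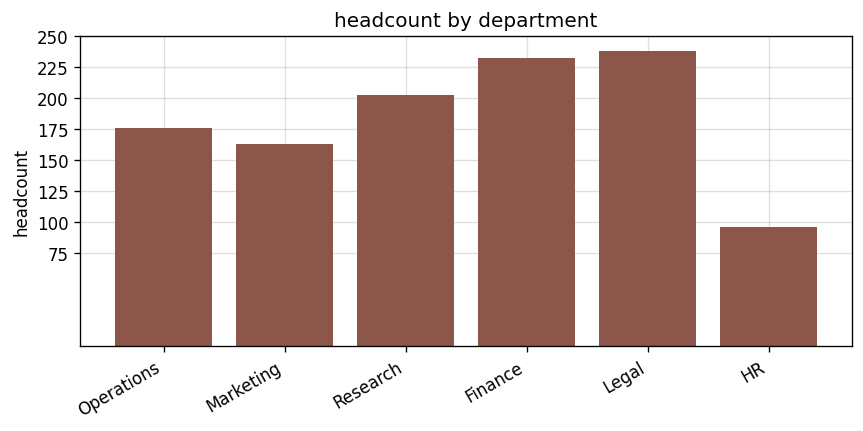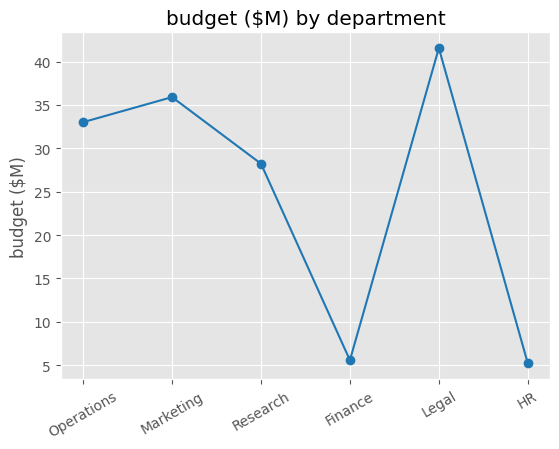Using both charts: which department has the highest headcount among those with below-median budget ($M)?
Finance

Chart 2 median budget ($M) ≈ 30; below-median departments: Research, Finance, HR. Among those, Finance has the highest headcount (≈ 225).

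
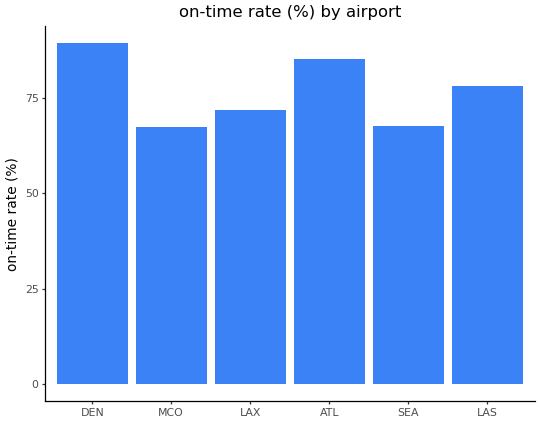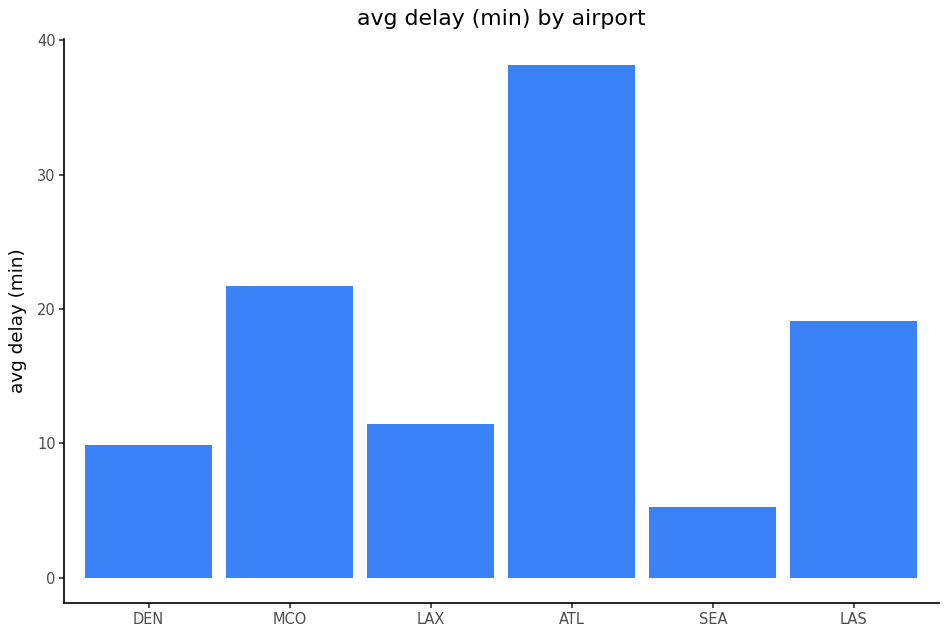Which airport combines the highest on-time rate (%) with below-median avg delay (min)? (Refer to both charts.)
DEN

Chart 2 median avg delay (min) ≈ 15; below-median airports: DEN, LAX, SEA. Among those, DEN has the highest on-time rate (%) (≈ 90).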